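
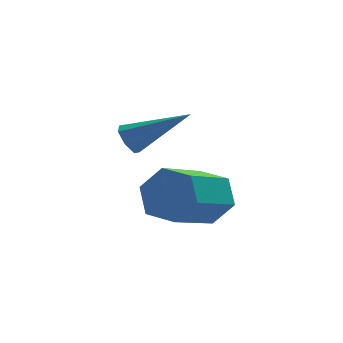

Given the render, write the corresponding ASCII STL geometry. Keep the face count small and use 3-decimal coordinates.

solid 
facet normal -0.840 0.177 -0.513
outer loop
vertex 1.312 1.234 -0.814
vertex 1.008 1.219 -0.321
vertex 1.26 1.674 -0.577
endloop
endfacet
facet normal 0.725 0.391 -0.567
outer loop
vertex 1.312 1.234 -0.814
vertex 1.26 1.674 -0.577
vertex 2.712 0.861 0.721
endloop
endfacet
facet normal -0.839 0.176 -0.514
outer loop
vertex 1.26 1.674 -0.577
vertex 1.008 1.219 -0.321
vertex 1.017 1.772 -0.147
endloop
endfacet
facet normal 0.452 0.891 0.052
outer loop
vertex 1.26 1.674 -0.577
vertex 1.017 1.772 -0.147
vertex 2.712 0.861 0.721
endloop
endfacet
facet normal -0.839 0.176 -0.514
outer loop
vertex 1.017 1.772 -0.147
vertex 1.008 1.219 -0.321
vertex 0.767 1.453 0.152
endloop
endfacet
facet normal -0.004 0.686 0.728
outer loop
vertex 1.017 1.772 -0.147
vertex 0.767 1.453 0.152
vertex 2.712 0.861 0.721
endloop
endfacet
facet normal -0.840 0.175 -0.514
outer loop
vertex 0.767 1.453 0.152
vertex 1.008 1.219 -0.321
vertex 0.699 0.958 0.095
endloop
endfacet
facet normal -0.299 -0.068 0.952
outer loop
vertex 0.767 1.453 0.152
vertex 0.699 0.958 0.095
vertex 2.712 0.861 0.721
endloop
endfacet
facet normal -0.840 0.178 -0.512
outer loop
vertex 0.699 0.958 0.095
vertex 1.008 1.219 -0.321
vertex 0.862 0.659 -0.276
endloop
endfacet
facet normal -0.211 -0.804 0.555
outer loop
vertex 0.699 0.958 0.095
vertex 0.862 0.659 -0.276
vertex 2.712 0.861 0.721
endloop
endfacet
facet normal -0.840 0.178 -0.513
outer loop
vertex 0.862 0.659 -0.276
vertex 1.008 1.219 -0.321
vertex 1.135 0.782 -0.68
endloop
endfacet
facet normal 0.194 -0.967 -0.164
outer loop
vertex 0.862 0.659 -0.276
vertex 1.135 0.782 -0.68
vertex 2.712 0.861 0.721
endloop
endfacet
facet normal -0.840 0.177 -0.513
outer loop
vertex 1.135 0.782 -0.68
vertex 1.008 1.219 -0.321
vertex 1.312 1.234 -0.814
endloop
endfacet
facet normal 0.610 -0.435 -0.662
outer loop
vertex 1.135 0.782 -0.68
vertex 1.312 1.234 -0.814
vertex 2.712 0.861 0.721
endloop
endfacet
facet normal 0.608 0.711 -0.355
outer loop
vertex 3.997 2.454 -2.43
vertex 3.372 2.599 -3.21
vertex 3.249 3.129 -2.359
endloop
endfacet
facet normal 0.288 0.221 0.932
outer loop
vertex 3.997 2.454 -2.43
vertex 3.249 3.129 -2.359
vertex 2.734 0.977 -1.69
endloop
endfacet
facet normal 0.288 0.221 0.932
outer loop
vertex 2.734 0.977 -1.69
vertex 3.249 3.129 -2.359
vertex 1.986 1.652 -1.619
endloop
endfacet
facet normal -0.607 -0.710 0.356
outer loop
vertex 2.734 0.977 -1.69
vertex 1.986 1.652 -1.619
vertex 2.108 1.121 -2.47
endloop
endfacet
facet normal 0.608 0.711 -0.355
outer loop
vertex 3.249 3.129 -2.359
vertex 3.372 2.599 -3.21
vertex 2.624 3.274 -3.139
endloop
endfacet
facet normal -0.497 0.689 0.527
outer loop
vertex 3.249 3.129 -2.359
vertex 2.624 3.274 -3.139
vertex 1.986 1.652 -1.619
endloop
endfacet
facet normal -0.498 0.689 0.527
outer loop
vertex 1.986 1.652 -1.619
vertex 2.624 3.274 -3.139
vertex 1.36 1.796 -2.399
endloop
endfacet
facet normal -0.607 -0.710 0.356
outer loop
vertex 1.986 1.652 -1.619
vertex 1.36 1.796 -2.399
vertex 2.108 1.121 -2.47
endloop
endfacet
facet normal 0.607 0.710 -0.356
outer loop
vertex 2.624 3.274 -3.139
vertex 3.372 2.599 -3.21
vertex 2.746 2.743 -3.99
endloop
endfacet
facet normal -0.785 0.469 -0.405
outer loop
vertex 2.624 3.274 -3.139
vertex 2.746 2.743 -3.99
vertex 1.36 1.796 -2.399
endloop
endfacet
facet normal -0.785 0.468 -0.405
outer loop
vertex 1.36 1.796 -2.399
vertex 2.746 2.743 -3.99
vertex 1.483 1.266 -3.25
endloop
endfacet
facet normal -0.608 -0.711 0.355
outer loop
vertex 1.36 1.796 -2.399
vertex 1.483 1.266 -3.25
vertex 2.108 1.121 -2.47
endloop
endfacet
facet normal 0.607 0.710 -0.356
outer loop
vertex 2.746 2.743 -3.99
vertex 3.372 2.599 -3.21
vertex 3.494 2.068 -4.061
endloop
endfacet
facet normal -0.288 -0.221 -0.932
outer loop
vertex 2.746 2.743 -3.99
vertex 3.494 2.068 -4.061
vertex 1.483 1.266 -3.25
endloop
endfacet
facet normal -0.288 -0.221 -0.932
outer loop
vertex 1.483 1.266 -3.25
vertex 3.494 2.068 -4.061
vertex 2.231 0.591 -3.321
endloop
endfacet
facet normal -0.608 -0.711 0.355
outer loop
vertex 1.483 1.266 -3.25
vertex 2.231 0.591 -3.321
vertex 2.108 1.121 -2.47
endloop
endfacet
facet normal 0.607 0.710 -0.356
outer loop
vertex 3.494 2.068 -4.061
vertex 3.372 2.599 -3.21
vertex 4.12 1.924 -3.281
endloop
endfacet
facet normal 0.498 -0.689 -0.527
outer loop
vertex 3.494 2.068 -4.061
vertex 4.12 1.924 -3.281
vertex 2.231 0.591 -3.321
endloop
endfacet
facet normal 0.498 -0.689 -0.527
outer loop
vertex 2.231 0.591 -3.321
vertex 4.12 1.924 -3.281
vertex 2.856 0.446 -2.541
endloop
endfacet
facet normal -0.608 -0.711 0.355
outer loop
vertex 2.231 0.591 -3.321
vertex 2.856 0.446 -2.541
vertex 2.108 1.121 -2.47
endloop
endfacet
facet normal 0.608 0.711 -0.355
outer loop
vertex 4.12 1.924 -3.281
vertex 3.372 2.599 -3.21
vertex 3.997 2.454 -2.43
endloop
endfacet
facet normal 0.785 -0.468 0.405
outer loop
vertex 4.12 1.924 -3.281
vertex 3.997 2.454 -2.43
vertex 2.856 0.446 -2.541
endloop
endfacet
facet normal 0.785 -0.469 0.405
outer loop
vertex 2.856 0.446 -2.541
vertex 3.997 2.454 -2.43
vertex 2.734 0.977 -1.69
endloop
endfacet
facet normal -0.607 -0.710 0.356
outer loop
vertex 2.856 0.446 -2.541
vertex 2.734 0.977 -1.69
vertex 2.108 1.121 -2.47
endloop
endfacet

endsolid


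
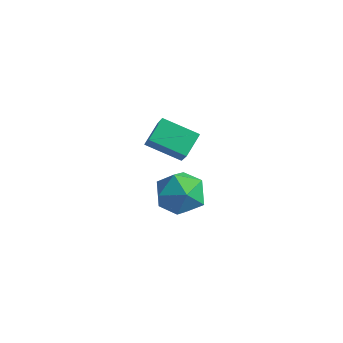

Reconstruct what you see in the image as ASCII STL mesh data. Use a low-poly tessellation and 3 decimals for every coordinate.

solid 
facet normal -0.076 0.530 0.845
outer loop
vertex -0.464 0.085 -3.495
vertex -0.244 -0.649 -3.015
vertex 0.403 -0.089 -3.308
endloop
endfacet
facet normal 0.125 0.946 0.300
outer loop
vertex -0.464 0.085 -3.495
vertex 0.403 -0.089 -3.308
vertex 0.168 0.203 -4.131
endloop
endfacet
facet normal -0.376 0.903 -0.206
outer loop
vertex -0.464 0.085 -3.495
vertex 0.168 0.203 -4.131
vertex -0.625 -0.176 -4.346
endloop
endfacet
facet normal -0.886 0.462 0.026
outer loop
vertex -0.464 0.085 -3.495
vertex -0.625 -0.176 -4.346
vertex -0.879 -0.702 -3.656
endloop
endfacet
facet normal -0.701 0.231 0.675
outer loop
vertex -0.464 0.085 -3.495
vertex -0.879 -0.702 -3.656
vertex -0.244 -0.649 -3.015
endloop
endfacet
facet normal 0.732 0.681 0.033
outer loop
vertex 0.168 0.203 -4.131
vertex 0.403 -0.089 -3.308
vertex 0.779 -0.458 -4.044
endloop
endfacet
facet normal 0.406 0.008 0.914
outer loop
vertex 0.403 -0.089 -3.308
vertex -0.244 -0.649 -3.015
vertex 0.525 -0.984 -3.354
endloop
endfacet
facet normal -0.605 -0.475 0.639
outer loop
vertex -0.244 -0.649 -3.015
vertex -0.879 -0.702 -3.656
vertex -0.268 -1.363 -3.569
endloop
endfacet
facet normal -0.906 -0.102 -0.411
outer loop
vertex -0.879 -0.702 -3.656
vertex -0.625 -0.176 -4.346
vertex -0.503 -1.071 -4.392
endloop
endfacet
facet normal -0.080 0.613 -0.786
outer loop
vertex -0.625 -0.176 -4.346
vertex 0.168 0.203 -4.131
vertex 0.144 -0.511 -4.685
endloop
endfacet
facet normal 0.886 -0.462 -0.026
outer loop
vertex 0.364 -1.245 -4.205
vertex 0.779 -0.458 -4.044
vertex 0.525 -0.984 -3.354
endloop
endfacet
facet normal 0.376 -0.903 0.206
outer loop
vertex 0.364 -1.245 -4.205
vertex 0.525 -0.984 -3.354
vertex -0.268 -1.363 -3.569
endloop
endfacet
facet normal -0.125 -0.946 -0.300
outer loop
vertex 0.364 -1.245 -4.205
vertex -0.268 -1.363 -3.569
vertex -0.503 -1.071 -4.392
endloop
endfacet
facet normal 0.076 -0.530 -0.845
outer loop
vertex 0.364 -1.245 -4.205
vertex -0.503 -1.071 -4.392
vertex 0.144 -0.511 -4.685
endloop
endfacet
facet normal 0.701 -0.231 -0.675
outer loop
vertex 0.364 -1.245 -4.205
vertex 0.144 -0.511 -4.685
vertex 0.779 -0.458 -4.044
endloop
endfacet
facet normal 0.906 0.102 0.411
outer loop
vertex 0.525 -0.984 -3.354
vertex 0.779 -0.458 -4.044
vertex 0.403 -0.089 -3.308
endloop
endfacet
facet normal 0.080 -0.613 0.786
outer loop
vertex -0.268 -1.363 -3.569
vertex 0.525 -0.984 -3.354
vertex -0.244 -0.649 -3.015
endloop
endfacet
facet normal -0.732 -0.681 -0.033
outer loop
vertex -0.503 -1.071 -4.392
vertex -0.268 -1.363 -3.569
vertex -0.879 -0.702 -3.656
endloop
endfacet
facet normal -0.406 -0.008 -0.914
outer loop
vertex 0.144 -0.511 -4.685
vertex -0.503 -1.071 -4.392
vertex -0.625 -0.176 -4.346
endloop
endfacet
facet normal 0.605 0.475 -0.639
outer loop
vertex 0.779 -0.458 -4.044
vertex 0.144 -0.511 -4.685
vertex 0.168 0.203 -4.131
endloop
endfacet
facet normal -0.843 -0.364 0.396
outer loop
vertex 0.157 -2.301 -0.127
vertex 0.054 -1.552 0.342
vertex -0.32 -1.939 -0.811
endloop
endfacet
facet normal 0.116 -0.842 -0.527
outer loop
vertex 0.726 -1.488 -1.302
vertex 0.157 -2.301 -0.127
vertex -0.32 -1.939 -0.811
endloop
endfacet
facet normal -0.844 -0.363 0.396
outer loop
vertex -0.32 -1.939 -0.811
vertex 0.054 -1.552 0.342
vertex -0.423 -1.189 -0.342
endloop
endfacet
facet normal -0.525 0.398 -0.752
outer loop
vertex -0.423 -1.189 -0.342
vertex 0.726 -1.488 -1.302
vertex -0.32 -1.939 -0.811
endloop
endfacet
facet normal 0.525 -0.399 0.752
outer loop
vertex 0.157 -2.301 -0.127
vertex 1.1 -1.101 -0.149
vertex 0.054 -1.552 0.342
endloop
endfacet
facet normal 0.115 -0.842 -0.527
outer loop
vertex 1.203 -1.851 -0.618
vertex 0.157 -2.301 -0.127
vertex 0.726 -1.488 -1.302
endloop
endfacet
facet normal 0.525 -0.398 0.752
outer loop
vertex 1.203 -1.851 -0.618
vertex 1.1 -1.101 -0.149
vertex 0.157 -2.301 -0.127
endloop
endfacet
facet normal -0.115 0.842 0.527
outer loop
vertex 0.054 -1.552 0.342
vertex 1.1 -1.101 -0.149
vertex -0.423 -1.189 -0.342
endloop
endfacet
facet normal -0.525 0.399 -0.752
outer loop
vertex 0.623 -0.739 -0.833
vertex 0.726 -1.488 -1.302
vertex -0.423 -1.189 -0.342
endloop
endfacet
facet normal -0.115 0.842 0.526
outer loop
vertex -0.423 -1.189 -0.342
vertex 1.1 -1.101 -0.149
vertex 0.623 -0.739 -0.833
endloop
endfacet
facet normal 0.844 0.364 -0.395
outer loop
vertex 0.623 -0.739 -0.833
vertex 1.203 -1.851 -0.618
vertex 0.726 -1.488 -1.302
endloop
endfacet
facet normal 0.843 0.363 -0.396
outer loop
vertex 1.1 -1.101 -0.149
vertex 1.203 -1.851 -0.618
vertex 0.623 -0.739 -0.833
endloop
endfacet

endsolid


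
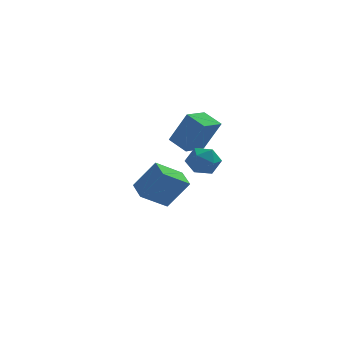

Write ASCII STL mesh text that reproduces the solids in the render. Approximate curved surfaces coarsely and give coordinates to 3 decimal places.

solid 
facet normal -0.583 0.033 -0.812
outer loop
vertex -2.593 2.621 -4.403
vertex -3.023 4.011 -4.038
vertex -1.087 3.362 -5.453
endloop
endfacet
facet normal 0.286 -0.927 -0.243
outer loop
vertex 0.183 3.289 -3.682
vertex -2.593 2.621 -4.403
vertex -1.087 3.362 -5.453
endloop
endfacet
facet normal -0.582 0.034 -0.812
outer loop
vertex -1.087 3.362 -5.453
vertex -3.023 4.011 -4.038
vertex -1.516 4.752 -5.088
endloop
endfacet
facet normal 0.761 0.374 -0.530
outer loop
vertex -1.516 4.752 -5.088
vertex 0.183 3.289 -3.682
vertex -1.087 3.362 -5.453
endloop
endfacet
facet normal -0.761 -0.375 0.530
outer loop
vertex -2.593 2.621 -4.403
vertex -1.753 3.938 -2.267
vertex -3.023 4.011 -4.038
endloop
endfacet
facet normal 0.286 -0.927 -0.243
outer loop
vertex -1.324 2.548 -2.632
vertex -2.593 2.621 -4.403
vertex 0.183 3.289 -3.682
endloop
endfacet
facet normal -0.761 -0.374 0.530
outer loop
vertex -1.324 2.548 -2.632
vertex -1.753 3.938 -2.267
vertex -2.593 2.621 -4.403
endloop
endfacet
facet normal -0.286 0.927 0.243
outer loop
vertex -3.023 4.011 -4.038
vertex -1.753 3.938 -2.267
vertex -1.516 4.752 -5.088
endloop
endfacet
facet normal 0.761 0.375 -0.530
outer loop
vertex -0.247 4.679 -3.317
vertex 0.183 3.289 -3.682
vertex -1.516 4.752 -5.088
endloop
endfacet
facet normal -0.286 0.927 0.243
outer loop
vertex -1.516 4.752 -5.088
vertex -1.753 3.938 -2.267
vertex -0.247 4.679 -3.317
endloop
endfacet
facet normal 0.582 -0.033 0.812
outer loop
vertex -0.247 4.679 -3.317
vertex -1.324 2.548 -2.632
vertex 0.183 3.289 -3.682
endloop
endfacet
facet normal 0.583 -0.033 0.812
outer loop
vertex -1.753 3.938 -2.267
vertex -1.324 2.548 -2.632
vertex -0.247 4.679 -3.317
endloop
endfacet
facet normal -0.676 0.592 0.439
outer loop
vertex -0.03 -0.788 2.923
vertex 0.916 0.468 2.687
vertex -0.982 -0.435 0.982
endloop
endfacet
facet normal -0.595 -0.790 0.148
outer loop
vertex -0.076 -1.228 0.393
vertex -0.03 -0.788 2.923
vertex -0.982 -0.435 0.982
endloop
endfacet
facet normal -0.676 0.592 0.439
outer loop
vertex -0.982 -0.435 0.982
vertex 0.916 0.468 2.687
vertex -0.036 0.821 0.746
endloop
endfacet
facet normal -0.435 0.161 -0.886
outer loop
vertex -0.036 0.821 0.746
vertex -0.076 -1.228 0.393
vertex -0.982 -0.435 0.982
endloop
endfacet
facet normal 0.435 -0.161 0.886
outer loop
vertex -0.03 -0.788 2.923
vertex 1.822 -0.325 2.098
vertex 0.916 0.468 2.687
endloop
endfacet
facet normal -0.595 -0.790 0.148
outer loop
vertex 0.876 -1.581 2.334
vertex -0.03 -0.788 2.923
vertex -0.076 -1.228 0.393
endloop
endfacet
facet normal 0.435 -0.161 0.886
outer loop
vertex 0.876 -1.581 2.334
vertex 1.822 -0.325 2.098
vertex -0.03 -0.788 2.923
endloop
endfacet
facet normal 0.595 0.790 -0.148
outer loop
vertex 0.916 0.468 2.687
vertex 1.822 -0.325 2.098
vertex -0.036 0.821 0.746
endloop
endfacet
facet normal -0.435 0.161 -0.886
outer loop
vertex 0.87 0.028 0.157
vertex -0.076 -1.228 0.393
vertex -0.036 0.821 0.746
endloop
endfacet
facet normal 0.595 0.790 -0.148
outer loop
vertex -0.036 0.821 0.746
vertex 1.822 -0.325 2.098
vertex 0.87 0.028 0.157
endloop
endfacet
facet normal 0.676 -0.592 -0.439
outer loop
vertex 0.87 0.028 0.157
vertex 0.876 -1.581 2.334
vertex -0.076 -1.228 0.393
endloop
endfacet
facet normal 0.676 -0.592 -0.439
outer loop
vertex 1.822 -0.325 2.098
vertex 0.876 -1.581 2.334
vertex 0.87 0.028 0.157
endloop
endfacet
facet normal 0.080 0.986 -0.146
outer loop
vertex 1.159 -2.838 -0.118
vertex 0.285 -2.692 0.388
vertex 1.172 -2.69 0.891
endloop
endfacet
facet normal 0.724 0.681 -0.109
outer loop
vertex 1.159 -2.838 -0.118
vertex 1.172 -2.69 0.891
vertex 1.774 -3.398 0.472
endloop
endfacet
facet normal 0.762 0.184 -0.621
outer loop
vertex 1.159 -2.838 -0.118
vertex 1.774 -3.398 0.472
vertex 1.26 -3.839 -0.29
endloop
endfacet
facet normal 0.141 0.181 -0.973
outer loop
vertex 1.159 -2.838 -0.118
vertex 1.26 -3.839 -0.29
vertex 0.339 -3.402 -0.342
endloop
endfacet
facet normal -0.280 0.678 -0.680
outer loop
vertex 1.159 -2.838 -0.118
vertex 0.339 -3.402 -0.342
vertex 0.285 -2.692 0.388
endloop
endfacet
facet normal 0.777 0.352 0.521
outer loop
vertex 1.774 -3.398 0.472
vertex 1.172 -2.69 0.891
vertex 1.281 -3.598 1.342
endloop
endfacet
facet normal -0.264 0.847 0.462
outer loop
vertex 1.172 -2.69 0.891
vertex 0.285 -2.692 0.388
vertex 0.36 -3.161 1.29
endloop
endfacet
facet normal -0.848 0.347 -0.401
outer loop
vertex 0.285 -2.692 0.388
vertex 0.339 -3.402 -0.342
vertex -0.154 -3.602 0.528
endloop
endfacet
facet normal -0.166 -0.455 -0.875
outer loop
vertex 0.339 -3.402 -0.342
vertex 1.26 -3.839 -0.29
vertex 0.448 -4.31 0.109
endloop
endfacet
facet normal 0.839 -0.451 -0.304
outer loop
vertex 1.26 -3.839 -0.29
vertex 1.774 -3.398 0.472
vertex 1.335 -4.308 0.612
endloop
endfacet
facet normal -0.141 -0.181 0.973
outer loop
vertex 0.461 -4.162 1.118
vertex 1.281 -3.598 1.342
vertex 0.36 -3.161 1.29
endloop
endfacet
facet normal -0.762 -0.184 0.621
outer loop
vertex 0.461 -4.162 1.118
vertex 0.36 -3.161 1.29
vertex -0.154 -3.602 0.528
endloop
endfacet
facet normal -0.724 -0.681 0.109
outer loop
vertex 0.461 -4.162 1.118
vertex -0.154 -3.602 0.528
vertex 0.448 -4.31 0.109
endloop
endfacet
facet normal -0.080 -0.986 0.146
outer loop
vertex 0.461 -4.162 1.118
vertex 0.448 -4.31 0.109
vertex 1.335 -4.308 0.612
endloop
endfacet
facet normal 0.280 -0.678 0.680
outer loop
vertex 0.461 -4.162 1.118
vertex 1.335 -4.308 0.612
vertex 1.281 -3.598 1.342
endloop
endfacet
facet normal 0.166 0.455 0.875
outer loop
vertex 0.36 -3.161 1.29
vertex 1.281 -3.598 1.342
vertex 1.172 -2.69 0.891
endloop
endfacet
facet normal -0.839 0.451 0.304
outer loop
vertex -0.154 -3.602 0.528
vertex 0.36 -3.161 1.29
vertex 0.285 -2.692 0.388
endloop
endfacet
facet normal -0.777 -0.352 -0.521
outer loop
vertex 0.448 -4.31 0.109
vertex -0.154 -3.602 0.528
vertex 0.339 -3.402 -0.342
endloop
endfacet
facet normal 0.264 -0.847 -0.462
outer loop
vertex 1.335 -4.308 0.612
vertex 0.448 -4.31 0.109
vertex 1.26 -3.839 -0.29
endloop
endfacet
facet normal 0.848 -0.347 0.401
outer loop
vertex 1.281 -3.598 1.342
vertex 1.335 -4.308 0.612
vertex 1.774 -3.398 0.472
endloop
endfacet

endsolid


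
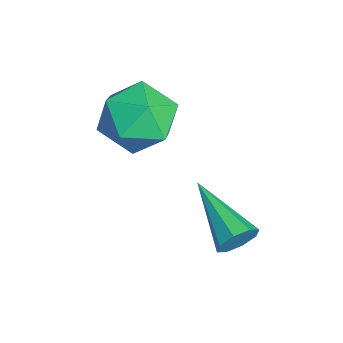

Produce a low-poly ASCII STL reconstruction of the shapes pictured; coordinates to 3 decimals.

solid 
facet normal 0.862 0.381 -0.335
outer loop
vertex 5.119 0.289 1.697
vertex 4.832 0.458 1.151
vertex 4.928 0.74 1.718
endloop
endfacet
facet normal 0.084 -0.011 0.996
outer loop
vertex 5.119 0.289 1.697
vertex 4.928 0.74 1.718
vertex 2.988 -0.358 1.869
endloop
endfacet
facet normal 0.861 0.382 -0.336
outer loop
vertex 4.928 0.74 1.718
vertex 4.832 0.458 1.151
vertex 4.68 1.025 1.406
endloop
endfacet
facet normal -0.275 0.591 0.758
outer loop
vertex 4.928 0.74 1.718
vertex 4.68 1.025 1.406
vertex 2.988 -0.358 1.869
endloop
endfacet
facet normal 0.861 0.382 -0.336
outer loop
vertex 4.68 1.025 1.406
vertex 4.832 0.458 1.151
vertex 4.521 0.978 0.945
endloop
endfacet
facet normal -0.606 0.785 0.129
outer loop
vertex 4.68 1.025 1.406
vertex 4.521 0.978 0.945
vertex 2.988 -0.358 1.869
endloop
endfacet
facet normal 0.861 0.382 -0.336
outer loop
vertex 4.521 0.978 0.945
vertex 4.832 0.458 1.151
vertex 4.544 0.627 0.605
endloop
endfacet
facet normal -0.717 0.460 -0.524
outer loop
vertex 4.521 0.978 0.945
vertex 4.544 0.627 0.605
vertex 2.988 -0.358 1.869
endloop
endfacet
facet normal 0.861 0.382 -0.336
outer loop
vertex 4.544 0.627 0.605
vertex 4.832 0.458 1.151
vertex 4.736 0.176 0.584
endloop
endfacet
facet normal -0.542 -0.193 -0.818
outer loop
vertex 4.544 0.627 0.605
vertex 4.736 0.176 0.584
vertex 2.988 -0.358 1.869
endloop
endfacet
facet normal 0.862 0.380 -0.335
outer loop
vertex 4.736 0.176 0.584
vertex 4.832 0.458 1.151
vertex 4.983 -0.109 0.896
endloop
endfacet
facet normal -0.184 -0.794 -0.580
outer loop
vertex 4.736 0.176 0.584
vertex 4.983 -0.109 0.896
vertex 2.988 -0.358 1.869
endloop
endfacet
facet normal 0.862 0.381 -0.336
outer loop
vertex 4.983 -0.109 0.896
vertex 4.832 0.458 1.151
vertex 5.142 -0.062 1.357
endloop
endfacet
facet normal 0.148 -0.988 0.050
outer loop
vertex 4.983 -0.109 0.896
vertex 5.142 -0.062 1.357
vertex 2.988 -0.358 1.869
endloop
endfacet
facet normal 0.862 0.381 -0.335
outer loop
vertex 5.142 -0.062 1.357
vertex 4.832 0.458 1.151
vertex 5.119 0.289 1.697
endloop
endfacet
facet normal 0.258 -0.663 0.702
outer loop
vertex 5.142 -0.062 1.357
vertex 5.119 0.289 1.697
vertex 2.988 -0.358 1.869
endloop
endfacet
facet normal -0.036 -0.139 0.990
outer loop
vertex 1.407 -1.621 4.89
vertex 2.043 -2.631 4.771
vertex 2.604 -1.585 4.938
endloop
endfacet
facet normal -0.050 0.556 0.830
outer loop
vertex 1.407 -1.621 4.89
vertex 2.604 -1.585 4.938
vertex 2.003 -0.741 4.336
endloop
endfacet
facet normal -0.615 0.674 0.409
outer loop
vertex 1.407 -1.621 4.89
vertex 2.003 -0.741 4.336
vertex 1.069 -1.266 3.797
endloop
endfacet
facet normal -0.949 0.051 0.310
outer loop
vertex 1.407 -1.621 4.89
vertex 1.069 -1.266 3.797
vertex 1.094 -2.433 4.066
endloop
endfacet
facet normal -0.591 -0.451 0.669
outer loop
vertex 1.407 -1.621 4.89
vertex 1.094 -2.433 4.066
vertex 2.043 -2.631 4.771
endloop
endfacet
facet normal 0.539 0.709 0.455
outer loop
vertex 2.003 -0.741 4.336
vertex 2.604 -1.585 4.938
vertex 3.006 -1.207 3.874
endloop
endfacet
facet normal 0.562 -0.416 0.715
outer loop
vertex 2.604 -1.585 4.938
vertex 2.043 -2.631 4.771
vertex 3.031 -2.374 4.143
endloop
endfacet
facet normal -0.338 -0.921 0.196
outer loop
vertex 2.043 -2.631 4.771
vertex 1.094 -2.433 4.066
vertex 2.097 -2.899 3.604
endloop
endfacet
facet normal -0.917 -0.108 -0.385
outer loop
vertex 1.094 -2.433 4.066
vertex 1.069 -1.266 3.797
vertex 1.496 -2.055 3.002
endloop
endfacet
facet normal -0.376 0.899 -0.224
outer loop
vertex 1.069 -1.266 3.797
vertex 2.003 -0.741 4.336
vertex 2.057 -1.009 3.169
endloop
endfacet
facet normal 0.949 -0.051 -0.310
outer loop
vertex 2.693 -2.019 3.05
vertex 3.006 -1.207 3.874
vertex 3.031 -2.374 4.143
endloop
endfacet
facet normal 0.615 -0.674 -0.409
outer loop
vertex 2.693 -2.019 3.05
vertex 3.031 -2.374 4.143
vertex 2.097 -2.899 3.604
endloop
endfacet
facet normal 0.050 -0.556 -0.830
outer loop
vertex 2.693 -2.019 3.05
vertex 2.097 -2.899 3.604
vertex 1.496 -2.055 3.002
endloop
endfacet
facet normal 0.036 0.139 -0.990
outer loop
vertex 2.693 -2.019 3.05
vertex 1.496 -2.055 3.002
vertex 2.057 -1.009 3.169
endloop
endfacet
facet normal 0.591 0.451 -0.669
outer loop
vertex 2.693 -2.019 3.05
vertex 2.057 -1.009 3.169
vertex 3.006 -1.207 3.874
endloop
endfacet
facet normal 0.917 0.108 0.385
outer loop
vertex 3.031 -2.374 4.143
vertex 3.006 -1.207 3.874
vertex 2.604 -1.585 4.938
endloop
endfacet
facet normal 0.376 -0.899 0.224
outer loop
vertex 2.097 -2.899 3.604
vertex 3.031 -2.374 4.143
vertex 2.043 -2.631 4.771
endloop
endfacet
facet normal -0.539 -0.709 -0.455
outer loop
vertex 1.496 -2.055 3.002
vertex 2.097 -2.899 3.604
vertex 1.094 -2.433 4.066
endloop
endfacet
facet normal -0.562 0.416 -0.715
outer loop
vertex 2.057 -1.009 3.169
vertex 1.496 -2.055 3.002
vertex 1.069 -1.266 3.797
endloop
endfacet
facet normal 0.338 0.921 -0.196
outer loop
vertex 3.006 -1.207 3.874
vertex 2.057 -1.009 3.169
vertex 2.003 -0.741 4.336
endloop
endfacet

endsolid


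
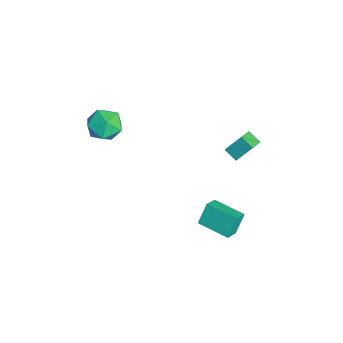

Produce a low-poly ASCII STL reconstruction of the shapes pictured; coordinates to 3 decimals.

solid 
facet normal -0.679 0.254 0.689
outer loop
vertex -4.114 -3.369 -1.121
vertex -3.527 -3.867 -0.36
vertex -3.355 -2.82 -0.576
endloop
endfacet
facet normal -0.653 0.738 0.166
outer loop
vertex -4.114 -3.369 -1.121
vertex -3.355 -2.82 -0.576
vertex -3.465 -2.677 -1.644
endloop
endfacet
facet normal -0.796 0.406 -0.449
outer loop
vertex -4.114 -3.369 -1.121
vertex -3.465 -2.677 -1.644
vertex -3.704 -3.636 -2.088
endloop
endfacet
facet normal -0.909 -0.283 -0.307
outer loop
vertex -4.114 -3.369 -1.121
vertex -3.704 -3.636 -2.088
vertex -3.743 -4.371 -1.294
endloop
endfacet
facet normal -0.836 -0.378 0.397
outer loop
vertex -4.114 -3.369 -1.121
vertex -3.743 -4.371 -1.294
vertex -3.527 -3.867 -0.36
endloop
endfacet
facet normal 0.014 0.991 0.131
outer loop
vertex -3.465 -2.677 -1.644
vertex -3.355 -2.82 -0.576
vertex -2.477 -2.749 -1.206
endloop
endfacet
facet normal -0.028 0.206 0.978
outer loop
vertex -3.355 -2.82 -0.576
vertex -3.527 -3.867 -0.36
vertex -2.516 -3.484 -0.412
endloop
endfacet
facet normal -0.283 -0.815 0.505
outer loop
vertex -3.527 -3.867 -0.36
vertex -3.743 -4.371 -1.294
vertex -2.755 -4.443 -0.856
endloop
endfacet
facet normal -0.401 -0.662 -0.633
outer loop
vertex -3.743 -4.371 -1.294
vertex -3.704 -3.636 -2.088
vertex -2.865 -4.3 -1.924
endloop
endfacet
facet normal -0.216 0.454 -0.864
outer loop
vertex -3.704 -3.636 -2.088
vertex -3.465 -2.677 -1.644
vertex -2.693 -3.253 -2.14
endloop
endfacet
facet normal 0.909 0.283 0.307
outer loop
vertex -2.106 -3.751 -1.379
vertex -2.477 -2.749 -1.206
vertex -2.516 -3.484 -0.412
endloop
endfacet
facet normal 0.796 -0.406 0.449
outer loop
vertex -2.106 -3.751 -1.379
vertex -2.516 -3.484 -0.412
vertex -2.755 -4.443 -0.856
endloop
endfacet
facet normal 0.653 -0.738 -0.166
outer loop
vertex -2.106 -3.751 -1.379
vertex -2.755 -4.443 -0.856
vertex -2.865 -4.3 -1.924
endloop
endfacet
facet normal 0.679 -0.254 -0.689
outer loop
vertex -2.106 -3.751 -1.379
vertex -2.865 -4.3 -1.924
vertex -2.693 -3.253 -2.14
endloop
endfacet
facet normal 0.836 0.378 -0.397
outer loop
vertex -2.106 -3.751 -1.379
vertex -2.693 -3.253 -2.14
vertex -2.477 -2.749 -1.206
endloop
endfacet
facet normal 0.401 0.662 0.633
outer loop
vertex -2.516 -3.484 -0.412
vertex -2.477 -2.749 -1.206
vertex -3.355 -2.82 -0.576
endloop
endfacet
facet normal 0.216 -0.454 0.864
outer loop
vertex -2.755 -4.443 -0.856
vertex -2.516 -3.484 -0.412
vertex -3.527 -3.867 -0.36
endloop
endfacet
facet normal -0.014 -0.991 -0.131
outer loop
vertex -2.865 -4.3 -1.924
vertex -2.755 -4.443 -0.856
vertex -3.743 -4.371 -1.294
endloop
endfacet
facet normal 0.028 -0.206 -0.978
outer loop
vertex -2.693 -3.253 -2.14
vertex -2.865 -4.3 -1.924
vertex -3.704 -3.636 -2.088
endloop
endfacet
facet normal 0.283 0.815 -0.505
outer loop
vertex -2.477 -2.749 -1.206
vertex -2.693 -3.253 -2.14
vertex -3.465 -2.677 -1.644
endloop
endfacet
facet normal -0.763 0.544 -0.348
outer loop
vertex -0.704 2.665 -1.143
vertex -0.618 3.464 -0.083
vertex -0.164 3.157 -1.558
endloop
endfacet
facet normal -0.065 -0.601 -0.797
outer loop
vertex 0.538 2.656 -1.237
vertex -0.704 2.665 -1.143
vertex -0.164 3.157 -1.558
endloop
endfacet
facet normal -0.763 0.544 -0.348
outer loop
vertex -0.164 3.157 -1.558
vertex -0.618 3.464 -0.083
vertex -0.078 3.956 -0.498
endloop
endfacet
facet normal 0.643 0.585 -0.493
outer loop
vertex -0.078 3.956 -0.498
vertex 0.538 2.656 -1.237
vertex -0.164 3.157 -1.558
endloop
endfacet
facet normal -0.643 -0.585 0.493
outer loop
vertex -0.704 2.665 -1.143
vertex 0.084 2.963 0.238
vertex -0.618 3.464 -0.083
endloop
endfacet
facet normal -0.065 -0.601 -0.797
outer loop
vertex -0.002 2.164 -0.822
vertex -0.704 2.665 -1.143
vertex 0.538 2.656 -1.237
endloop
endfacet
facet normal -0.643 -0.585 0.493
outer loop
vertex -0.002 2.164 -0.822
vertex 0.084 2.963 0.238
vertex -0.704 2.665 -1.143
endloop
endfacet
facet normal 0.065 0.601 0.797
outer loop
vertex -0.618 3.464 -0.083
vertex 0.084 2.963 0.238
vertex -0.078 3.956 -0.498
endloop
endfacet
facet normal 0.643 0.585 -0.493
outer loop
vertex 0.624 3.455 -0.177
vertex 0.538 2.656 -1.237
vertex -0.078 3.956 -0.498
endloop
endfacet
facet normal 0.065 0.601 0.797
outer loop
vertex -0.078 3.956 -0.498
vertex 0.084 2.963 0.238
vertex 0.624 3.455 -0.177
endloop
endfacet
facet normal 0.763 -0.544 0.348
outer loop
vertex 0.624 3.455 -0.177
vertex -0.002 2.164 -0.822
vertex 0.538 2.656 -1.237
endloop
endfacet
facet normal 0.763 -0.544 0.348
outer loop
vertex 0.084 2.963 0.238
vertex -0.002 2.164 -0.822
vertex 0.624 3.455 -0.177
endloop
endfacet
facet normal -0.325 0.383 0.865
outer loop
vertex 2.114 0.996 -2.99
vertex 3.225 2.325 -3.16
vertex 1.458 1.485 -3.453
endloop
endfacet
facet normal -0.638 -0.764 0.098
outer loop
vertex 1.875 0.995 -4.56
vertex 2.114 0.996 -2.99
vertex 1.458 1.485 -3.453
endloop
endfacet
facet normal -0.326 0.383 0.864
outer loop
vertex 1.458 1.485 -3.453
vertex 3.225 2.325 -3.16
vertex 2.569 2.814 -3.624
endloop
endfacet
facet normal -0.698 0.520 -0.493
outer loop
vertex 2.569 2.814 -3.624
vertex 1.875 0.995 -4.56
vertex 1.458 1.485 -3.453
endloop
endfacet
facet normal 0.698 -0.520 0.493
outer loop
vertex 2.114 0.996 -2.99
vertex 3.642 1.835 -4.267
vertex 3.225 2.325 -3.16
endloop
endfacet
facet normal -0.638 -0.764 0.098
outer loop
vertex 2.531 0.506 -4.096
vertex 2.114 0.996 -2.99
vertex 1.875 0.995 -4.56
endloop
endfacet
facet normal 0.698 -0.520 0.493
outer loop
vertex 2.531 0.506 -4.096
vertex 3.642 1.835 -4.267
vertex 2.114 0.996 -2.99
endloop
endfacet
facet normal 0.638 0.764 -0.098
outer loop
vertex 3.225 2.325 -3.16
vertex 3.642 1.835 -4.267
vertex 2.569 2.814 -3.624
endloop
endfacet
facet normal -0.697 0.520 -0.493
outer loop
vertex 2.986 2.324 -4.73
vertex 1.875 0.995 -4.56
vertex 2.569 2.814 -3.624
endloop
endfacet
facet normal 0.638 0.764 -0.098
outer loop
vertex 2.569 2.814 -3.624
vertex 3.642 1.835 -4.267
vertex 2.986 2.324 -4.73
endloop
endfacet
facet normal 0.326 -0.383 -0.864
outer loop
vertex 2.986 2.324 -4.73
vertex 2.531 0.506 -4.096
vertex 1.875 0.995 -4.56
endloop
endfacet
facet normal 0.325 -0.383 -0.865
outer loop
vertex 3.642 1.835 -4.267
vertex 2.531 0.506 -4.096
vertex 2.986 2.324 -4.73
endloop
endfacet

endsolid


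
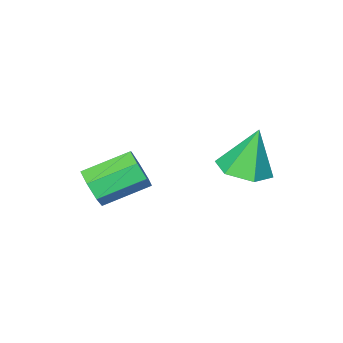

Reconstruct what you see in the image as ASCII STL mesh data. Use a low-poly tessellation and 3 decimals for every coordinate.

solid 
facet normal 0.279 -0.054 -0.959
outer loop
vertex -1.948 -0.461 0.252
vertex -2.941 -0.663 -0.025
vertex -2.599 0.329 0.018
endloop
endfacet
facet normal 0.545 0.617 0.568
outer loop
vertex -1.948 -0.461 0.252
vertex -2.599 0.329 0.018
vertex -3.479 -0.557 1.825
endloop
endfacet
facet normal 0.279 -0.055 -0.959
outer loop
vertex -2.599 0.329 0.018
vertex -2.941 -0.663 -0.025
vertex -3.591 0.128 -0.259
endloop
endfacet
facet normal -0.272 0.910 0.314
outer loop
vertex -2.599 0.329 0.018
vertex -3.591 0.128 -0.259
vertex -3.479 -0.557 1.825
endloop
endfacet
facet normal 0.279 -0.055 -0.959
outer loop
vertex -3.591 0.128 -0.259
vertex -2.941 -0.663 -0.025
vertex -3.934 -0.864 -0.302
endloop
endfacet
facet normal -0.936 0.317 0.154
outer loop
vertex -3.591 0.128 -0.259
vertex -3.934 -0.864 -0.302
vertex -3.479 -0.557 1.825
endloop
endfacet
facet normal 0.279 -0.055 -0.959
outer loop
vertex -3.934 -0.864 -0.302
vertex -2.941 -0.663 -0.025
vertex -3.283 -1.654 -0.068
endloop
endfacet
facet normal -0.782 -0.571 0.250
outer loop
vertex -3.934 -0.864 -0.302
vertex -3.283 -1.654 -0.068
vertex -3.479 -0.557 1.825
endloop
endfacet
facet normal 0.279 -0.055 -0.959
outer loop
vertex -3.283 -1.654 -0.068
vertex -2.941 -0.663 -0.025
vertex -2.291 -1.453 0.209
endloop
endfacet
facet normal 0.034 -0.863 0.504
outer loop
vertex -3.283 -1.654 -0.068
vertex -2.291 -1.453 0.209
vertex -3.479 -0.557 1.825
endloop
endfacet
facet normal 0.279 -0.055 -0.959
outer loop
vertex -2.291 -1.453 0.209
vertex -2.941 -0.663 -0.025
vertex -1.948 -0.461 0.252
endloop
endfacet
facet normal 0.698 -0.270 0.663
outer loop
vertex -2.291 -1.453 0.209
vertex -1.948 -0.461 0.252
vertex -3.479 -0.557 1.825
endloop
endfacet
facet normal 0.861 -0.335 -0.383
outer loop
vertex 1.788 -3.228 -0.285
vertex 1.358 -3.638 -0.893
vertex 1.663 -2.844 -0.902
endloop
endfacet
facet normal 0.479 0.786 0.392
outer loop
vertex 1.788 -3.228 -0.285
vertex 1.663 -2.844 -0.902
vertex 0.151 -2.593 0.442
endloop
endfacet
facet normal 0.479 0.786 0.392
outer loop
vertex 0.151 -2.593 0.442
vertex 1.663 -2.844 -0.902
vertex 0.026 -2.209 -0.175
endloop
endfacet
facet normal -0.861 0.334 0.382
outer loop
vertex 0.151 -2.593 0.442
vertex 0.026 -2.209 -0.175
vertex -0.278 -3.002 -0.167
endloop
endfacet
facet normal 0.861 -0.335 -0.383
outer loop
vertex 1.663 -2.844 -0.902
vertex 1.358 -3.638 -0.893
vertex 1.308 -3.058 -1.513
endloop
endfacet
facet normal 0.166 0.897 -0.410
outer loop
vertex 1.663 -2.844 -0.902
vertex 1.308 -3.058 -1.513
vertex 0.026 -2.209 -0.175
endloop
endfacet
facet normal 0.167 0.897 -0.409
outer loop
vertex 0.026 -2.209 -0.175
vertex 1.308 -3.058 -1.513
vertex -0.328 -2.422 -0.786
endloop
endfacet
facet normal -0.861 0.334 0.383
outer loop
vertex 0.026 -2.209 -0.175
vertex -0.328 -2.422 -0.786
vertex -0.278 -3.002 -0.167
endloop
endfacet
facet normal 0.862 -0.334 -0.382
outer loop
vertex 1.308 -3.058 -1.513
vertex 1.358 -3.638 -0.893
vertex 0.992 -3.708 -1.657
endloop
endfacet
facet normal -0.272 0.332 -0.903
outer loop
vertex 1.308 -3.058 -1.513
vertex 0.992 -3.708 -1.657
vertex -0.328 -2.422 -0.786
endloop
endfacet
facet normal -0.272 0.332 -0.903
outer loop
vertex -0.328 -2.422 -0.786
vertex 0.992 -3.708 -1.657
vertex -0.645 -3.073 -0.93
endloop
endfacet
facet normal -0.861 0.335 0.383
outer loop
vertex -0.328 -2.422 -0.786
vertex -0.645 -3.073 -0.93
vertex -0.278 -3.002 -0.167
endloop
endfacet
facet normal 0.861 -0.335 -0.382
outer loop
vertex 0.992 -3.708 -1.657
vertex 1.358 -3.638 -0.893
vertex 0.951 -4.305 -1.226
endloop
endfacet
facet normal -0.505 -0.482 -0.716
outer loop
vertex 0.992 -3.708 -1.657
vertex 0.951 -4.305 -1.226
vertex -0.645 -3.073 -0.93
endloop
endfacet
facet normal -0.505 -0.482 -0.716
outer loop
vertex -0.645 -3.073 -0.93
vertex 0.951 -4.305 -1.226
vertex -0.685 -3.67 -0.5
endloop
endfacet
facet normal -0.861 0.334 0.383
outer loop
vertex -0.645 -3.073 -0.93
vertex -0.685 -3.67 -0.5
vertex -0.278 -3.002 -0.167
endloop
endfacet
facet normal 0.861 -0.334 -0.383
outer loop
vertex 0.951 -4.305 -1.226
vertex 1.358 -3.638 -0.893
vertex 1.217 -4.4 -0.545
endloop
endfacet
facet normal -0.358 -0.934 0.010
outer loop
vertex 0.951 -4.305 -1.226
vertex 1.217 -4.4 -0.545
vertex -0.685 -3.67 -0.5
endloop
endfacet
facet normal -0.358 -0.934 0.010
outer loop
vertex -0.685 -3.67 -0.5
vertex 1.217 -4.4 -0.545
vertex -0.419 -3.765 0.182
endloop
endfacet
facet normal -0.861 0.334 0.383
outer loop
vertex -0.685 -3.67 -0.5
vertex -0.419 -3.765 0.182
vertex -0.278 -3.002 -0.167
endloop
endfacet
facet normal 0.862 -0.334 -0.382
outer loop
vertex 1.217 -4.4 -0.545
vertex 1.358 -3.638 -0.893
vertex 1.589 -3.92 -0.126
endloop
endfacet
facet normal 0.059 -0.682 0.729
outer loop
vertex 1.217 -4.4 -0.545
vertex 1.589 -3.92 -0.126
vertex -0.419 -3.765 0.182
endloop
endfacet
facet normal 0.059 -0.682 0.729
outer loop
vertex -0.419 -3.765 0.182
vertex 1.589 -3.92 -0.126
vertex -0.047 -3.285 0.601
endloop
endfacet
facet normal -0.862 0.334 0.382
outer loop
vertex -0.419 -3.765 0.182
vertex -0.047 -3.285 0.601
vertex -0.278 -3.002 -0.167
endloop
endfacet
facet normal 0.861 -0.335 -0.383
outer loop
vertex 1.589 -3.92 -0.126
vertex 1.358 -3.638 -0.893
vertex 1.788 -3.228 -0.285
endloop
endfacet
facet normal 0.431 0.082 0.898
outer loop
vertex 1.589 -3.92 -0.126
vertex 1.788 -3.228 -0.285
vertex -0.047 -3.285 0.601
endloop
endfacet
facet normal 0.431 0.083 0.898
outer loop
vertex -0.047 -3.285 0.601
vertex 1.788 -3.228 -0.285
vertex 0.151 -2.593 0.442
endloop
endfacet
facet normal -0.861 0.334 0.382
outer loop
vertex -0.047 -3.285 0.601
vertex 0.151 -2.593 0.442
vertex -0.278 -3.002 -0.167
endloop
endfacet

endsolid


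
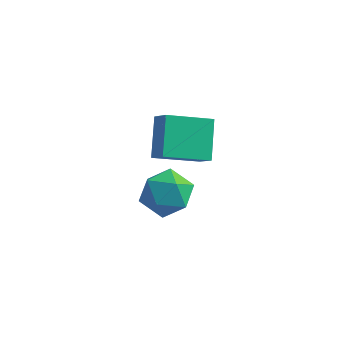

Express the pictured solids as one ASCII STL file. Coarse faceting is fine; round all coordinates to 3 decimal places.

solid 
facet normal 0.251 0.920 0.303
outer loop
vertex 2.243 2.311 -1.551
vertex 2.155 1.979 -0.469
vertex 3.148 1.887 -1.012
endloop
endfacet
facet normal 0.553 0.767 -0.326
outer loop
vertex 2.243 2.311 -1.551
vertex 3.148 1.887 -1.012
vertex 2.934 1.585 -2.086
endloop
endfacet
facet normal 0.033 0.613 -0.789
outer loop
vertex 2.243 2.311 -1.551
vertex 2.934 1.585 -2.086
vertex 1.809 1.491 -2.206
endloop
endfacet
facet normal -0.590 0.671 -0.449
outer loop
vertex 2.243 2.311 -1.551
vertex 1.809 1.491 -2.206
vertex 1.327 1.735 -1.207
endloop
endfacet
facet normal -0.456 0.861 0.227
outer loop
vertex 2.243 2.311 -1.551
vertex 1.327 1.735 -1.207
vertex 2.155 1.979 -0.469
endloop
endfacet
facet normal 0.953 0.182 -0.241
outer loop
vertex 2.934 1.585 -2.086
vertex 3.148 1.887 -1.012
vertex 3.273 0.805 -1.333
endloop
endfacet
facet normal 0.464 0.430 0.775
outer loop
vertex 3.148 1.887 -1.012
vertex 2.155 1.979 -0.469
vertex 2.791 1.049 -0.334
endloop
endfacet
facet normal -0.680 0.334 0.652
outer loop
vertex 2.155 1.979 -0.469
vertex 1.327 1.735 -1.207
vertex 1.666 0.955 -0.454
endloop
endfacet
facet normal -0.898 0.027 -0.440
outer loop
vertex 1.327 1.735 -1.207
vertex 1.809 1.491 -2.206
vertex 1.452 0.653 -1.528
endloop
endfacet
facet normal 0.111 -0.068 -0.991
outer loop
vertex 1.809 1.491 -2.206
vertex 2.934 1.585 -2.086
vertex 2.445 0.561 -2.071
endloop
endfacet
facet normal 0.590 -0.671 0.449
outer loop
vertex 2.357 0.229 -0.989
vertex 3.273 0.805 -1.333
vertex 2.791 1.049 -0.334
endloop
endfacet
facet normal -0.033 -0.613 0.789
outer loop
vertex 2.357 0.229 -0.989
vertex 2.791 1.049 -0.334
vertex 1.666 0.955 -0.454
endloop
endfacet
facet normal -0.553 -0.767 0.326
outer loop
vertex 2.357 0.229 -0.989
vertex 1.666 0.955 -0.454
vertex 1.452 0.653 -1.528
endloop
endfacet
facet normal -0.251 -0.920 -0.303
outer loop
vertex 2.357 0.229 -0.989
vertex 1.452 0.653 -1.528
vertex 2.445 0.561 -2.071
endloop
endfacet
facet normal 0.456 -0.861 -0.227
outer loop
vertex 2.357 0.229 -0.989
vertex 2.445 0.561 -2.071
vertex 3.273 0.805 -1.333
endloop
endfacet
facet normal 0.898 -0.027 0.440
outer loop
vertex 2.791 1.049 -0.334
vertex 3.273 0.805 -1.333
vertex 3.148 1.887 -1.012
endloop
endfacet
facet normal -0.111 0.068 0.991
outer loop
vertex 1.666 0.955 -0.454
vertex 2.791 1.049 -0.334
vertex 2.155 1.979 -0.469
endloop
endfacet
facet normal -0.953 -0.182 0.241
outer loop
vertex 1.452 0.653 -1.528
vertex 1.666 0.955 -0.454
vertex 1.327 1.735 -1.207
endloop
endfacet
facet normal -0.464 -0.430 -0.775
outer loop
vertex 2.445 0.561 -2.071
vertex 1.452 0.653 -1.528
vertex 1.809 1.491 -2.206
endloop
endfacet
facet normal 0.680 -0.334 -0.652
outer loop
vertex 3.273 0.805 -1.333
vertex 2.445 0.561 -2.071
vertex 2.934 1.585 -2.086
endloop
endfacet
facet normal -0.756 -0.564 0.333
outer loop
vertex 2.909 -0.467 2.693
vertex 2.498 0.777 3.868
vertex 2.273 -0.023 2.0
endloop
endfacet
facet normal 0.234 -0.707 -0.668
outer loop
vertex 3.702 1.043 1.372
vertex 2.909 -0.467 2.693
vertex 2.273 -0.023 2.0
endloop
endfacet
facet normal -0.756 -0.564 0.333
outer loop
vertex 2.273 -0.023 2.0
vertex 2.498 0.777 3.868
vertex 1.862 1.221 3.176
endloop
endfacet
facet normal -0.611 0.427 -0.666
outer loop
vertex 1.862 1.221 3.176
vertex 3.702 1.043 1.372
vertex 2.273 -0.023 2.0
endloop
endfacet
facet normal 0.611 -0.427 0.666
outer loop
vertex 2.909 -0.467 2.693
vertex 3.927 1.843 3.24
vertex 2.498 0.777 3.868
endloop
endfacet
facet normal 0.233 -0.707 -0.668
outer loop
vertex 4.338 0.599 2.064
vertex 2.909 -0.467 2.693
vertex 3.702 1.043 1.372
endloop
endfacet
facet normal 0.612 -0.427 0.666
outer loop
vertex 4.338 0.599 2.064
vertex 3.927 1.843 3.24
vertex 2.909 -0.467 2.693
endloop
endfacet
facet normal -0.234 0.707 0.668
outer loop
vertex 2.498 0.777 3.868
vertex 3.927 1.843 3.24
vertex 1.862 1.221 3.176
endloop
endfacet
facet normal -0.612 0.427 -0.666
outer loop
vertex 3.291 2.287 2.547
vertex 3.702 1.043 1.372
vertex 1.862 1.221 3.176
endloop
endfacet
facet normal -0.234 0.707 0.667
outer loop
vertex 1.862 1.221 3.176
vertex 3.927 1.843 3.24
vertex 3.291 2.287 2.547
endloop
endfacet
facet normal 0.756 0.564 -0.333
outer loop
vertex 3.291 2.287 2.547
vertex 4.338 0.599 2.064
vertex 3.702 1.043 1.372
endloop
endfacet
facet normal 0.756 0.564 -0.332
outer loop
vertex 3.927 1.843 3.24
vertex 4.338 0.599 2.064
vertex 3.291 2.287 2.547
endloop
endfacet

endsolid


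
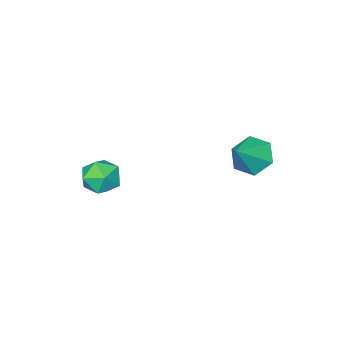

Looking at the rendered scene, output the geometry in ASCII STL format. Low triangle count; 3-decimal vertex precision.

solid 
facet normal -0.750 -0.169 -0.639
outer loop
vertex -1.225 -0.338 0.687
vertex -1.778 -0.03 1.255
vertex -1.414 0.49 0.69
endloop
endfacet
facet normal 0.911 0.209 -0.355
outer loop
vertex -1.225 -0.338 0.687
vertex -1.414 0.49 0.69
vertex -0.802 0.19 2.085
endloop
endfacet
facet normal -0.750 -0.170 -0.639
outer loop
vertex -1.414 0.49 0.69
vertex -1.778 -0.03 1.255
vertex -1.967 0.798 1.257
endloop
endfacet
facet normal 0.473 0.881 -0.018
outer loop
vertex -1.414 0.49 0.69
vertex -1.967 0.798 1.257
vertex -0.802 0.19 2.085
endloop
endfacet
facet normal -0.750 -0.170 -0.639
outer loop
vertex -1.967 0.798 1.257
vertex -1.778 -0.03 1.255
vertex -2.331 0.277 1.822
endloop
endfacet
facet normal -0.069 0.755 0.652
outer loop
vertex -1.967 0.798 1.257
vertex -2.331 0.277 1.822
vertex -0.802 0.19 2.085
endloop
endfacet
facet normal -0.750 -0.171 -0.639
outer loop
vertex -2.331 0.277 1.822
vertex -1.778 -0.03 1.255
vertex -2.141 -0.551 1.82
endloop
endfacet
facet normal -0.172 -0.042 0.984
outer loop
vertex -2.331 0.277 1.822
vertex -2.141 -0.551 1.82
vertex -0.802 0.19 2.085
endloop
endfacet
facet normal -0.751 -0.170 -0.639
outer loop
vertex -2.141 -0.551 1.82
vertex -1.778 -0.03 1.255
vertex -1.588 -0.859 1.252
endloop
endfacet
facet normal 0.267 -0.714 0.647
outer loop
vertex -2.141 -0.551 1.82
vertex -1.588 -0.859 1.252
vertex -0.802 0.19 2.085
endloop
endfacet
facet normal -0.751 -0.170 -0.639
outer loop
vertex -1.588 -0.859 1.252
vertex -1.778 -0.03 1.255
vertex -1.225 -0.338 0.687
endloop
endfacet
facet normal 0.809 -0.588 -0.023
outer loop
vertex -1.588 -0.859 1.252
vertex -1.225 -0.338 0.687
vertex -0.802 0.19 2.085
endloop
endfacet
facet normal -0.034 0.437 0.899
outer loop
vertex 2.932 -2.206 1.178
vertex 2.162 -2.441 1.263
vertex 2.762 -2.92 1.519
endloop
endfacet
facet normal 0.626 0.210 0.751
outer loop
vertex 2.932 -2.206 1.178
vertex 2.762 -2.92 1.519
vertex 3.374 -2.859 0.992
endloop
endfacet
facet normal 0.838 0.525 0.148
outer loop
vertex 2.932 -2.206 1.178
vertex 3.374 -2.859 0.992
vertex 3.152 -2.341 0.411
endloop
endfacet
facet normal 0.309 0.948 -0.078
outer loop
vertex 2.932 -2.206 1.178
vertex 3.152 -2.341 0.411
vertex 2.403 -2.083 0.577
endloop
endfacet
facet normal -0.230 0.894 0.385
outer loop
vertex 2.932 -2.206 1.178
vertex 2.403 -2.083 0.577
vertex 2.162 -2.441 1.263
endloop
endfacet
facet normal 0.595 -0.493 0.635
outer loop
vertex 3.374 -2.859 0.992
vertex 2.762 -2.92 1.519
vertex 2.877 -3.497 0.963
endloop
endfacet
facet normal -0.473 -0.126 0.872
outer loop
vertex 2.762 -2.92 1.519
vertex 2.162 -2.441 1.263
vertex 2.128 -3.239 1.129
endloop
endfacet
facet normal -0.789 0.613 0.043
outer loop
vertex 2.162 -2.441 1.263
vertex 2.403 -2.083 0.577
vertex 1.906 -2.721 0.548
endloop
endfacet
facet normal 0.084 0.700 -0.709
outer loop
vertex 2.403 -2.083 0.577
vertex 3.152 -2.341 0.411
vertex 2.518 -2.66 0.021
endloop
endfacet
facet normal 0.939 0.018 -0.343
outer loop
vertex 3.152 -2.341 0.411
vertex 3.374 -2.859 0.992
vertex 3.118 -3.139 0.277
endloop
endfacet
facet normal -0.309 -0.948 0.078
outer loop
vertex 2.348 -3.374 0.362
vertex 2.877 -3.497 0.963
vertex 2.128 -3.239 1.129
endloop
endfacet
facet normal -0.838 -0.525 -0.148
outer loop
vertex 2.348 -3.374 0.362
vertex 2.128 -3.239 1.129
vertex 1.906 -2.721 0.548
endloop
endfacet
facet normal -0.626 -0.210 -0.751
outer loop
vertex 2.348 -3.374 0.362
vertex 1.906 -2.721 0.548
vertex 2.518 -2.66 0.021
endloop
endfacet
facet normal 0.034 -0.437 -0.899
outer loop
vertex 2.348 -3.374 0.362
vertex 2.518 -2.66 0.021
vertex 3.118 -3.139 0.277
endloop
endfacet
facet normal 0.230 -0.894 -0.385
outer loop
vertex 2.348 -3.374 0.362
vertex 3.118 -3.139 0.277
vertex 2.877 -3.497 0.963
endloop
endfacet
facet normal -0.084 -0.700 0.709
outer loop
vertex 2.128 -3.239 1.129
vertex 2.877 -3.497 0.963
vertex 2.762 -2.92 1.519
endloop
endfacet
facet normal -0.939 -0.018 0.343
outer loop
vertex 1.906 -2.721 0.548
vertex 2.128 -3.239 1.129
vertex 2.162 -2.441 1.263
endloop
endfacet
facet normal -0.595 0.493 -0.635
outer loop
vertex 2.518 -2.66 0.021
vertex 1.906 -2.721 0.548
vertex 2.403 -2.083 0.577
endloop
endfacet
facet normal 0.473 0.126 -0.872
outer loop
vertex 3.118 -3.139 0.277
vertex 2.518 -2.66 0.021
vertex 3.152 -2.341 0.411
endloop
endfacet
facet normal 0.789 -0.613 -0.043
outer loop
vertex 2.877 -3.497 0.963
vertex 3.118 -3.139 0.277
vertex 3.374 -2.859 0.992
endloop
endfacet

endsolid


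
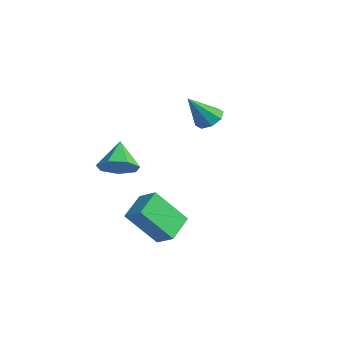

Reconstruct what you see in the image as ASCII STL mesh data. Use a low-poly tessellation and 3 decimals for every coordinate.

solid 
facet normal 0.077 0.606 -0.792
outer loop
vertex -2.26 1.943 0.166
vertex -2.89 1.823 0.013
vertex -2.577 2.269 0.385
endloop
endfacet
facet normal 0.693 0.211 0.689
outer loop
vertex -2.26 1.943 0.166
vertex -2.577 2.269 0.385
vertex -3.01 0.877 1.247
endloop
endfacet
facet normal 0.077 0.606 -0.792
outer loop
vertex -2.577 2.269 0.385
vertex -2.89 1.823 0.013
vertex -3.078 2.334 0.386
endloop
endfacet
facet normal 0.068 0.510 0.858
outer loop
vertex -2.577 2.269 0.385
vertex -3.078 2.334 0.386
vertex -3.01 0.877 1.247
endloop
endfacet
facet normal 0.077 0.606 -0.792
outer loop
vertex -3.078 2.334 0.386
vertex -2.89 1.823 0.013
vertex -3.469 2.1 0.169
endloop
endfacet
facet normal -0.612 0.381 0.693
outer loop
vertex -3.078 2.334 0.386
vertex -3.469 2.1 0.169
vertex -3.01 0.877 1.247
endloop
endfacet
facet normal 0.077 0.606 -0.792
outer loop
vertex -3.469 2.1 0.169
vertex -2.89 1.823 0.013
vertex -3.521 1.703 -0.14
endloop
endfacet
facet normal -0.952 -0.101 0.290
outer loop
vertex -3.469 2.1 0.169
vertex -3.521 1.703 -0.14
vertex -3.01 0.877 1.247
endloop
endfacet
facet normal 0.077 0.606 -0.792
outer loop
vertex -3.521 1.703 -0.14
vertex -2.89 1.823 0.013
vertex -3.204 1.377 -0.359
endloop
endfacet
facet normal -0.749 -0.653 -0.113
outer loop
vertex -3.521 1.703 -0.14
vertex -3.204 1.377 -0.359
vertex -3.01 0.877 1.247
endloop
endfacet
facet normal 0.074 0.607 -0.791
outer loop
vertex -3.204 1.377 -0.359
vertex -2.89 1.823 0.013
vertex -2.703 1.313 -0.361
endloop
endfacet
facet normal -0.123 -0.952 -0.281
outer loop
vertex -3.204 1.377 -0.359
vertex -2.703 1.313 -0.361
vertex -3.01 0.877 1.247
endloop
endfacet
facet normal 0.077 0.608 -0.790
outer loop
vertex -2.703 1.313 -0.361
vertex -2.89 1.823 0.013
vertex -2.312 1.547 -0.143
endloop
endfacet
facet normal 0.557 -0.822 -0.117
outer loop
vertex -2.703 1.313 -0.361
vertex -2.312 1.547 -0.143
vertex -3.01 0.877 1.247
endloop
endfacet
facet normal 0.076 0.607 -0.791
outer loop
vertex -2.312 1.547 -0.143
vertex -2.89 1.823 0.013
vertex -2.26 1.943 0.166
endloop
endfacet
facet normal 0.896 -0.341 0.286
outer loop
vertex -2.312 1.547 -0.143
vertex -2.26 1.943 0.166
vertex -3.01 0.877 1.247
endloop
endfacet
facet normal 0.558 -0.429 -0.711
outer loop
vertex -2.496 -2.208 -1.253
vertex -3.173 -2.208 -1.784
vertex -2.573 -1.6 -1.68
endloop
endfacet
facet normal 0.448 0.551 0.704
outer loop
vertex -2.496 -2.208 -1.253
vertex -2.573 -1.6 -1.68
vertex -3.947 -1.612 -0.796
endloop
endfacet
facet normal 0.558 -0.429 -0.711
outer loop
vertex -2.573 -1.6 -1.68
vertex -3.173 -2.208 -1.784
vertex -3.101 -1.45 -2.185
endloop
endfacet
facet normal 0.107 0.978 0.179
outer loop
vertex -2.573 -1.6 -1.68
vertex -3.101 -1.45 -2.185
vertex -3.947 -1.612 -0.796
endloop
endfacet
facet normal 0.557 -0.429 -0.711
outer loop
vertex -3.101 -1.45 -2.185
vertex -3.173 -2.208 -1.784
vertex -3.684 -1.871 -2.388
endloop
endfacet
facet normal -0.520 0.826 -0.220
outer loop
vertex -3.101 -1.45 -2.185
vertex -3.684 -1.871 -2.388
vertex -3.947 -1.612 -0.796
endloop
endfacet
facet normal 0.558 -0.429 -0.711
outer loop
vertex -3.684 -1.871 -2.388
vertex -3.173 -2.208 -1.784
vertex -3.881 -2.545 -2.136
endloop
endfacet
facet normal -0.959 0.208 -0.192
outer loop
vertex -3.684 -1.871 -2.388
vertex -3.881 -2.545 -2.136
vertex -3.947 -1.612 -0.796
endloop
endfacet
facet normal 0.558 -0.429 -0.711
outer loop
vertex -3.881 -2.545 -2.136
vertex -3.173 -2.208 -1.784
vertex -3.545 -2.965 -1.619
endloop
endfacet
facet normal -0.881 -0.408 0.241
outer loop
vertex -3.881 -2.545 -2.136
vertex -3.545 -2.965 -1.619
vertex -3.947 -1.612 -0.796
endloop
endfacet
facet normal 0.557 -0.429 -0.711
outer loop
vertex -3.545 -2.965 -1.619
vertex -3.173 -2.208 -1.784
vertex -2.928 -2.815 -1.226
endloop
endfacet
facet normal -0.344 -0.560 0.754
outer loop
vertex -3.545 -2.965 -1.619
vertex -2.928 -2.815 -1.226
vertex -3.947 -1.612 -0.796
endloop
endfacet
facet normal 0.558 -0.428 -0.711
outer loop
vertex -2.928 -2.815 -1.226
vertex -3.173 -2.208 -1.784
vertex -2.496 -2.208 -1.253
endloop
endfacet
facet normal 0.247 -0.133 0.960
outer loop
vertex -2.928 -2.815 -1.226
vertex -2.496 -2.208 -1.253
vertex -3.947 -1.612 -0.796
endloop
endfacet
facet normal -0.849 -0.206 -0.487
outer loop
vertex 0.036 -3.967 -2.667
vertex -0.521 -2.949 -2.128
vertex 0.589 -2.919 -4.075
endloop
endfacet
facet normal 0.435 -0.796 -0.421
outer loop
vertex 1.361 -2.731 -3.632
vertex 0.036 -3.967 -2.667
vertex 0.589 -2.919 -4.075
endloop
endfacet
facet normal -0.849 -0.206 -0.487
outer loop
vertex 0.589 -2.919 -4.075
vertex -0.521 -2.949 -2.128
vertex 0.032 -1.901 -3.536
endloop
endfacet
facet normal 0.300 0.569 -0.765
outer loop
vertex 0.032 -1.901 -3.536
vertex 1.361 -2.731 -3.632
vertex 0.589 -2.919 -4.075
endloop
endfacet
facet normal -0.300 -0.569 0.765
outer loop
vertex 0.036 -3.967 -2.667
vertex 0.251 -2.761 -1.685
vertex -0.521 -2.949 -2.128
endloop
endfacet
facet normal 0.435 -0.796 -0.421
outer loop
vertex 0.808 -3.779 -2.224
vertex 0.036 -3.967 -2.667
vertex 1.361 -2.731 -3.632
endloop
endfacet
facet normal -0.300 -0.569 0.765
outer loop
vertex 0.808 -3.779 -2.224
vertex 0.251 -2.761 -1.685
vertex 0.036 -3.967 -2.667
endloop
endfacet
facet normal -0.435 0.796 0.421
outer loop
vertex -0.521 -2.949 -2.128
vertex 0.251 -2.761 -1.685
vertex 0.032 -1.901 -3.536
endloop
endfacet
facet normal 0.300 0.569 -0.765
outer loop
vertex 0.804 -1.713 -3.093
vertex 1.361 -2.731 -3.632
vertex 0.032 -1.901 -3.536
endloop
endfacet
facet normal -0.435 0.796 0.421
outer loop
vertex 0.032 -1.901 -3.536
vertex 0.251 -2.761 -1.685
vertex 0.804 -1.713 -3.093
endloop
endfacet
facet normal 0.849 0.206 0.487
outer loop
vertex 0.804 -1.713 -3.093
vertex 0.808 -3.779 -2.224
vertex 1.361 -2.731 -3.632
endloop
endfacet
facet normal 0.849 0.206 0.487
outer loop
vertex 0.251 -2.761 -1.685
vertex 0.808 -3.779 -2.224
vertex 0.804 -1.713 -3.093
endloop
endfacet

endsolid


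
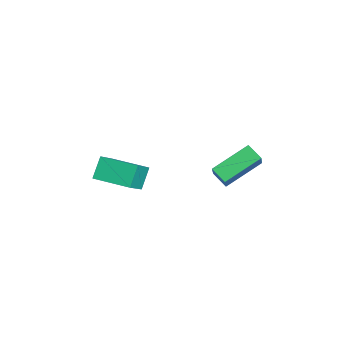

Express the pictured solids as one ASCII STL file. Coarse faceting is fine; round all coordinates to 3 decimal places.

solid 
facet normal -0.633 0.396 -0.665
outer loop
vertex -2.284 -1.341 0.948
vertex -1.357 0.009 0.868
vertex -1.698 -1.793 0.121
endloop
endfacet
facet normal -0.566 -0.823 0.049
outer loop
vertex -0.583 -2.489 1.292
vertex -2.284 -1.341 0.948
vertex -1.698 -1.793 0.121
endloop
endfacet
facet normal -0.633 0.396 -0.665
outer loop
vertex -1.698 -1.793 0.121
vertex -1.357 0.009 0.868
vertex -0.77 -0.443 0.041
endloop
endfacet
facet normal 0.528 -0.407 -0.745
outer loop
vertex -0.77 -0.443 0.041
vertex -0.583 -2.489 1.292
vertex -1.698 -1.793 0.121
endloop
endfacet
facet normal -0.528 0.407 0.745
outer loop
vertex -2.284 -1.341 0.948
vertex -0.242 -0.687 2.039
vertex -1.357 0.009 0.868
endloop
endfacet
facet normal -0.565 -0.823 0.049
outer loop
vertex -1.17 -2.037 2.119
vertex -2.284 -1.341 0.948
vertex -0.583 -2.489 1.292
endloop
endfacet
facet normal -0.528 0.407 0.745
outer loop
vertex -1.17 -2.037 2.119
vertex -0.242 -0.687 2.039
vertex -2.284 -1.341 0.948
endloop
endfacet
facet normal 0.565 0.823 -0.049
outer loop
vertex -1.357 0.009 0.868
vertex -0.242 -0.687 2.039
vertex -0.77 -0.443 0.041
endloop
endfacet
facet normal 0.529 -0.407 -0.745
outer loop
vertex 0.344 -1.139 1.212
vertex -0.583 -2.489 1.292
vertex -0.77 -0.443 0.041
endloop
endfacet
facet normal 0.566 0.823 -0.049
outer loop
vertex -0.77 -0.443 0.041
vertex -0.242 -0.687 2.039
vertex 0.344 -1.139 1.212
endloop
endfacet
facet normal 0.633 -0.395 0.665
outer loop
vertex 0.344 -1.139 1.212
vertex -1.17 -2.037 2.119
vertex -0.583 -2.489 1.292
endloop
endfacet
facet normal 0.633 -0.396 0.665
outer loop
vertex -0.242 -0.687 2.039
vertex -1.17 -2.037 2.119
vertex 0.344 -1.139 1.212
endloop
endfacet
facet normal -0.606 0.198 -0.771
outer loop
vertex 0.258 2.3 1.379
vertex -0.225 3.91 2.173
vertex 0.875 2.676 0.991
endloop
endfacet
facet normal 0.260 -0.866 -0.427
outer loop
vertex 1.625 2.43 1.947
vertex 0.258 2.3 1.379
vertex 0.875 2.676 0.991
endloop
endfacet
facet normal -0.606 0.198 -0.771
outer loop
vertex 0.875 2.676 0.991
vertex -0.225 3.91 2.173
vertex 0.391 4.287 1.786
endloop
endfacet
facet normal 0.752 0.459 -0.472
outer loop
vertex 0.391 4.287 1.786
vertex 1.625 2.43 1.947
vertex 0.875 2.676 0.991
endloop
endfacet
facet normal -0.753 -0.459 0.472
outer loop
vertex 0.258 2.3 1.379
vertex 0.525 3.664 3.129
vertex -0.225 3.91 2.173
endloop
endfacet
facet normal 0.260 -0.865 -0.428
outer loop
vertex 1.009 2.053 2.334
vertex 0.258 2.3 1.379
vertex 1.625 2.43 1.947
endloop
endfacet
facet normal -0.752 -0.459 0.473
outer loop
vertex 1.009 2.053 2.334
vertex 0.525 3.664 3.129
vertex 0.258 2.3 1.379
endloop
endfacet
facet normal -0.261 0.865 0.428
outer loop
vertex -0.225 3.91 2.173
vertex 0.525 3.664 3.129
vertex 0.391 4.287 1.786
endloop
endfacet
facet normal 0.752 0.459 -0.473
outer loop
vertex 1.142 4.04 2.741
vertex 1.625 2.43 1.947
vertex 0.391 4.287 1.786
endloop
endfacet
facet normal -0.259 0.866 0.428
outer loop
vertex 0.391 4.287 1.786
vertex 0.525 3.664 3.129
vertex 1.142 4.04 2.741
endloop
endfacet
facet normal 0.606 -0.198 0.771
outer loop
vertex 1.142 4.04 2.741
vertex 1.009 2.053 2.334
vertex 1.625 2.43 1.947
endloop
endfacet
facet normal 0.606 -0.198 0.771
outer loop
vertex 0.525 3.664 3.129
vertex 1.009 2.053 2.334
vertex 1.142 4.04 2.741
endloop
endfacet

endsolid


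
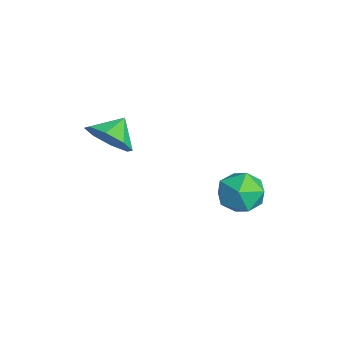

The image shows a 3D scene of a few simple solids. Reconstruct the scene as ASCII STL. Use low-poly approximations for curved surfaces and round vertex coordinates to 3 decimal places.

solid 
facet normal -0.635 0.452 0.627
outer loop
vertex 0.078 3.864 -1.424
vertex -0.437 2.924 -1.268
vertex 0.391 3.2 -0.628
endloop
endfacet
facet normal 0.004 0.769 0.640
outer loop
vertex 0.078 3.864 -1.424
vertex 0.391 3.2 -0.628
vertex 1.132 3.703 -1.237
endloop
endfacet
facet normal 0.155 0.988 -0.023
outer loop
vertex 0.078 3.864 -1.424
vertex 1.132 3.703 -1.237
vertex 0.761 3.738 -2.254
endloop
endfacet
facet normal -0.391 0.806 -0.444
outer loop
vertex 0.078 3.864 -1.424
vertex 0.761 3.738 -2.254
vertex -0.209 3.257 -2.273
endloop
endfacet
facet normal -0.879 0.475 -0.042
outer loop
vertex 0.078 3.864 -1.424
vertex -0.209 3.257 -2.273
vertex -0.437 2.924 -1.268
endloop
endfacet
facet normal 0.490 0.279 0.826
outer loop
vertex 1.132 3.703 -1.237
vertex 0.391 3.2 -0.628
vertex 1.269 2.663 -0.967
endloop
endfacet
facet normal -0.545 -0.234 0.805
outer loop
vertex 0.391 3.2 -0.628
vertex -0.437 2.924 -1.268
vertex 0.299 2.182 -0.986
endloop
endfacet
facet normal -0.940 -0.196 -0.278
outer loop
vertex -0.437 2.924 -1.268
vertex -0.209 3.257 -2.273
vertex -0.072 2.217 -2.003
endloop
endfacet
facet normal -0.150 0.340 -0.928
outer loop
vertex -0.209 3.257 -2.273
vertex 0.761 3.738 -2.254
vertex 0.669 2.72 -2.612
endloop
endfacet
facet normal 0.733 0.634 -0.246
outer loop
vertex 0.761 3.738 -2.254
vertex 1.132 3.703 -1.237
vertex 1.497 2.996 -1.972
endloop
endfacet
facet normal 0.391 -0.806 0.444
outer loop
vertex 0.982 2.056 -1.816
vertex 1.269 2.663 -0.967
vertex 0.299 2.182 -0.986
endloop
endfacet
facet normal -0.155 -0.988 0.023
outer loop
vertex 0.982 2.056 -1.816
vertex 0.299 2.182 -0.986
vertex -0.072 2.217 -2.003
endloop
endfacet
facet normal -0.004 -0.769 -0.640
outer loop
vertex 0.982 2.056 -1.816
vertex -0.072 2.217 -2.003
vertex 0.669 2.72 -2.612
endloop
endfacet
facet normal 0.635 -0.452 -0.627
outer loop
vertex 0.982 2.056 -1.816
vertex 0.669 2.72 -2.612
vertex 1.497 2.996 -1.972
endloop
endfacet
facet normal 0.879 -0.475 0.042
outer loop
vertex 0.982 2.056 -1.816
vertex 1.497 2.996 -1.972
vertex 1.269 2.663 -0.967
endloop
endfacet
facet normal 0.150 -0.340 0.928
outer loop
vertex 0.299 2.182 -0.986
vertex 1.269 2.663 -0.967
vertex 0.391 3.2 -0.628
endloop
endfacet
facet normal -0.733 -0.634 0.246
outer loop
vertex -0.072 2.217 -2.003
vertex 0.299 2.182 -0.986
vertex -0.437 2.924 -1.268
endloop
endfacet
facet normal -0.490 -0.279 -0.826
outer loop
vertex 0.669 2.72 -2.612
vertex -0.072 2.217 -2.003
vertex -0.209 3.257 -2.273
endloop
endfacet
facet normal 0.545 0.234 -0.805
outer loop
vertex 1.497 2.996 -1.972
vertex 0.669 2.72 -2.612
vertex 0.761 3.738 -2.254
endloop
endfacet
facet normal 0.940 0.196 0.278
outer loop
vertex 1.269 2.663 -0.967
vertex 1.497 2.996 -1.972
vertex 1.132 3.703 -1.237
endloop
endfacet
facet normal 0.532 -0.650 -0.543
outer loop
vertex -0.982 -0.909 0.351
vertex -1.661 -1.71 0.644
vertex -1.623 -0.993 -0.176
endloop
endfacet
facet normal -0.069 0.995 -0.074
outer loop
vertex -0.982 -0.909 0.351
vertex -1.623 -0.993 -0.176
vertex -2.299 -0.93 1.296
endloop
endfacet
facet normal 0.532 -0.649 -0.543
outer loop
vertex -1.623 -0.993 -0.176
vertex -1.661 -1.71 0.644
vertex -2.286 -1.497 -0.223
endloop
endfacet
facet normal -0.565 0.771 -0.293
outer loop
vertex -1.623 -0.993 -0.176
vertex -2.286 -1.497 -0.223
vertex -2.299 -0.93 1.296
endloop
endfacet
facet normal 0.533 -0.649 -0.543
outer loop
vertex -2.286 -1.497 -0.223
vertex -1.661 -1.71 0.644
vertex -2.582 -2.126 0.238
endloop
endfacet
facet normal -0.931 0.339 -0.135
outer loop
vertex -2.286 -1.497 -0.223
vertex -2.582 -2.126 0.238
vertex -2.299 -0.93 1.296
endloop
endfacet
facet normal 0.533 -0.649 -0.543
outer loop
vertex -2.582 -2.126 0.238
vertex -1.661 -1.71 0.644
vertex -2.339 -2.511 0.937
endloop
endfacet
facet normal -0.951 -0.045 0.306
outer loop
vertex -2.582 -2.126 0.238
vertex -2.339 -2.511 0.937
vertex -2.299 -0.93 1.296
endloop
endfacet
facet normal 0.533 -0.649 -0.542
outer loop
vertex -2.339 -2.511 0.937
vertex -1.661 -1.71 0.644
vertex -1.698 -2.426 1.465
endloop
endfacet
facet normal -0.615 -0.160 0.772
outer loop
vertex -2.339 -2.511 0.937
vertex -1.698 -2.426 1.465
vertex -2.299 -0.93 1.296
endloop
endfacet
facet normal 0.532 -0.650 -0.543
outer loop
vertex -1.698 -2.426 1.465
vertex -1.661 -1.71 0.644
vertex -1.035 -1.922 1.511
endloop
endfacet
facet normal -0.118 0.065 0.991
outer loop
vertex -1.698 -2.426 1.465
vertex -1.035 -1.922 1.511
vertex -2.299 -0.93 1.296
endloop
endfacet
facet normal 0.533 -0.649 -0.543
outer loop
vertex -1.035 -1.922 1.511
vertex -1.661 -1.71 0.644
vertex -0.739 -1.293 1.05
endloop
endfacet
facet normal 0.247 0.495 0.833
outer loop
vertex -1.035 -1.922 1.511
vertex -0.739 -1.293 1.05
vertex -2.299 -0.93 1.296
endloop
endfacet
facet normal 0.533 -0.650 -0.542
outer loop
vertex -0.739 -1.293 1.05
vertex -1.661 -1.71 0.644
vertex -0.982 -0.909 0.351
endloop
endfacet
facet normal 0.267 0.881 0.391
outer loop
vertex -0.739 -1.293 1.05
vertex -0.982 -0.909 0.351
vertex -2.299 -0.93 1.296
endloop
endfacet

endsolid


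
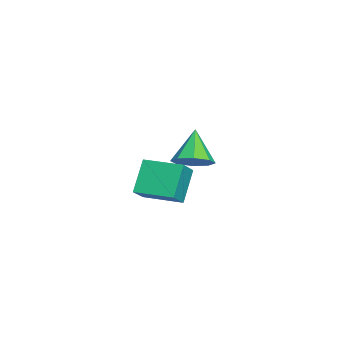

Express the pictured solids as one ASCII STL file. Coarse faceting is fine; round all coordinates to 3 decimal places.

solid 
facet normal -0.807 0.249 -0.536
outer loop
vertex 1.698 -4.333 3.916
vertex 2.247 -2.661 3.865
vertex 2.577 -4.666 2.439
endloop
endfacet
facet normal -0.312 -0.950 0.029
outer loop
vertex 3.593 -4.979 3.115
vertex 1.698 -4.333 3.916
vertex 2.577 -4.666 2.439
endloop
endfacet
facet normal -0.806 0.249 -0.536
outer loop
vertex 2.577 -4.666 2.439
vertex 2.247 -2.661 3.865
vertex 3.126 -2.994 2.389
endloop
endfacet
facet normal 0.503 -0.190 -0.843
outer loop
vertex 3.126 -2.994 2.389
vertex 3.593 -4.979 3.115
vertex 2.577 -4.666 2.439
endloop
endfacet
facet normal -0.502 0.191 0.843
outer loop
vertex 1.698 -4.333 3.916
vertex 3.263 -2.974 4.541
vertex 2.247 -2.661 3.865
endloop
endfacet
facet normal -0.312 -0.950 0.029
outer loop
vertex 2.714 -4.646 4.591
vertex 1.698 -4.333 3.916
vertex 3.593 -4.979 3.115
endloop
endfacet
facet normal -0.502 0.190 0.844
outer loop
vertex 2.714 -4.646 4.591
vertex 3.263 -2.974 4.541
vertex 1.698 -4.333 3.916
endloop
endfacet
facet normal 0.312 0.950 -0.029
outer loop
vertex 2.247 -2.661 3.865
vertex 3.263 -2.974 4.541
vertex 3.126 -2.994 2.389
endloop
endfacet
facet normal 0.502 -0.191 -0.844
outer loop
vertex 4.142 -3.307 3.064
vertex 3.593 -4.979 3.115
vertex 3.126 -2.994 2.389
endloop
endfacet
facet normal 0.312 0.950 -0.029
outer loop
vertex 3.126 -2.994 2.389
vertex 3.263 -2.974 4.541
vertex 4.142 -3.307 3.064
endloop
endfacet
facet normal 0.807 -0.248 0.536
outer loop
vertex 4.142 -3.307 3.064
vertex 2.714 -4.646 4.591
vertex 3.593 -4.979 3.115
endloop
endfacet
facet normal 0.807 -0.249 0.536
outer loop
vertex 3.263 -2.974 4.541
vertex 2.714 -4.646 4.591
vertex 4.142 -3.307 3.064
endloop
endfacet
facet normal 0.552 -0.022 -0.834
outer loop
vertex -0.954 -2.826 3.339
vertex -1.761 -2.91 2.807
vertex -1.232 -2.168 3.138
endloop
endfacet
facet normal 0.435 0.426 0.794
outer loop
vertex -0.954 -2.826 3.339
vertex -1.232 -2.168 3.138
vertex -2.799 -2.87 4.373
endloop
endfacet
facet normal 0.552 -0.022 -0.833
outer loop
vertex -1.232 -2.168 3.138
vertex -1.761 -2.91 2.807
vertex -1.819 -1.944 2.743
endloop
endfacet
facet normal -0.000 0.870 0.494
outer loop
vertex -1.232 -2.168 3.138
vertex -1.819 -1.944 2.743
vertex -2.799 -2.87 4.373
endloop
endfacet
facet normal 0.553 -0.022 -0.833
outer loop
vertex -1.819 -1.944 2.743
vertex -1.761 -2.91 2.807
vertex -2.372 -2.287 2.385
endloop
endfacet
facet normal -0.576 0.810 0.114
outer loop
vertex -1.819 -1.944 2.743
vertex -2.372 -2.287 2.385
vertex -2.799 -2.87 4.373
endloop
endfacet
facet normal 0.553 -0.022 -0.833
outer loop
vertex -2.372 -2.287 2.385
vertex -1.761 -2.91 2.807
vertex -2.567 -2.995 2.274
endloop
endfacet
facet normal -0.952 0.281 -0.122
outer loop
vertex -2.372 -2.287 2.385
vertex -2.567 -2.995 2.274
vertex -2.799 -2.87 4.373
endloop
endfacet
facet normal 0.553 -0.022 -0.833
outer loop
vertex -2.567 -2.995 2.274
vertex -1.761 -2.91 2.807
vertex -2.29 -3.653 2.475
endloop
endfacet
facet normal -0.910 -0.407 -0.076
outer loop
vertex -2.567 -2.995 2.274
vertex -2.29 -3.653 2.475
vertex -2.799 -2.87 4.373
endloop
endfacet
facet normal 0.553 -0.021 -0.833
outer loop
vertex -2.29 -3.653 2.475
vertex -1.761 -2.91 2.807
vertex -1.702 -3.877 2.871
endloop
endfacet
facet normal -0.475 -0.851 0.224
outer loop
vertex -2.29 -3.653 2.475
vertex -1.702 -3.877 2.871
vertex -2.799 -2.87 4.373
endloop
endfacet
facet normal 0.552 -0.022 -0.834
outer loop
vertex -1.702 -3.877 2.871
vertex -1.761 -2.91 2.807
vertex -1.149 -3.534 3.228
endloop
endfacet
facet normal 0.101 -0.791 0.604
outer loop
vertex -1.702 -3.877 2.871
vertex -1.149 -3.534 3.228
vertex -2.799 -2.87 4.373
endloop
endfacet
facet normal 0.552 -0.021 -0.834
outer loop
vertex -1.149 -3.534 3.228
vertex -1.761 -2.91 2.807
vertex -0.954 -2.826 3.339
endloop
endfacet
facet normal 0.476 -0.263 0.839
outer loop
vertex -1.149 -3.534 3.228
vertex -0.954 -2.826 3.339
vertex -2.799 -2.87 4.373
endloop
endfacet

endsolid


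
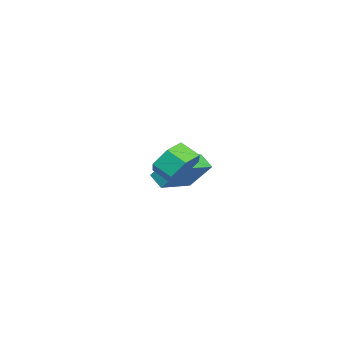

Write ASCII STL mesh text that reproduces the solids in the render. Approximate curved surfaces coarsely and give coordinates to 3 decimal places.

solid 
facet normal -0.465 -0.652 0.599
outer loop
vertex -1.948 0.184 -2.383
vertex -3.693 1.043 -2.802
vertex -2.15 -0.856 -3.673
endloop
endfacet
facet normal 0.877 -0.432 0.211
outer loop
vertex -1.727 -0.263 -4.218
vertex -1.948 0.184 -2.383
vertex -2.15 -0.856 -3.673
endloop
endfacet
facet normal -0.465 -0.652 0.599
outer loop
vertex -2.15 -0.856 -3.673
vertex -3.693 1.043 -2.802
vertex -3.895 0.002 -4.092
endloop
endfacet
facet normal -0.121 -0.623 -0.772
outer loop
vertex -3.895 0.002 -4.092
vertex -1.727 -0.263 -4.218
vertex -2.15 -0.856 -3.673
endloop
endfacet
facet normal 0.121 0.623 0.772
outer loop
vertex -1.948 0.184 -2.383
vertex -3.27 1.636 -3.347
vertex -3.693 1.043 -2.802
endloop
endfacet
facet normal 0.877 -0.431 0.211
outer loop
vertex -1.525 0.778 -2.928
vertex -1.948 0.184 -2.383
vertex -1.727 -0.263 -4.218
endloop
endfacet
facet normal 0.121 0.623 0.773
outer loop
vertex -1.525 0.778 -2.928
vertex -3.27 1.636 -3.347
vertex -1.948 0.184 -2.383
endloop
endfacet
facet normal -0.877 0.432 -0.211
outer loop
vertex -3.693 1.043 -2.802
vertex -3.27 1.636 -3.347
vertex -3.895 0.002 -4.092
endloop
endfacet
facet normal -0.121 -0.623 -0.773
outer loop
vertex -3.472 0.596 -4.637
vertex -1.727 -0.263 -4.218
vertex -3.895 0.002 -4.092
endloop
endfacet
facet normal -0.877 0.432 -0.211
outer loop
vertex -3.895 0.002 -4.092
vertex -3.27 1.636 -3.347
vertex -3.472 0.596 -4.637
endloop
endfacet
facet normal 0.465 0.652 -0.599
outer loop
vertex -3.472 0.596 -4.637
vertex -1.525 0.778 -2.928
vertex -1.727 -0.263 -4.218
endloop
endfacet
facet normal 0.465 0.652 -0.599
outer loop
vertex -3.27 1.636 -3.347
vertex -1.525 0.778 -2.928
vertex -3.472 0.596 -4.637
endloop
endfacet
facet normal 0.235 0.809 -0.538
outer loop
vertex 3.001 1.975 -0.93
vertex 2.28 1.783 -1.534
vertex 2.128 2.338 -0.766
endloop
endfacet
facet normal 0.342 0.449 0.825
outer loop
vertex 3.001 1.975 -0.93
vertex 2.128 2.338 -0.766
vertex 2.761 1.149 -0.381
endloop
endfacet
facet normal 0.341 0.449 0.826
outer loop
vertex 2.761 1.149 -0.381
vertex 2.128 2.338 -0.766
vertex 1.887 1.512 -0.217
endloop
endfacet
facet normal -0.235 -0.810 0.538
outer loop
vertex 2.761 1.149 -0.381
vertex 1.887 1.512 -0.217
vertex 2.04 0.957 -0.986
endloop
endfacet
facet normal 0.235 0.809 -0.538
outer loop
vertex 2.128 2.338 -0.766
vertex 2.28 1.783 -1.534
vertex 1.407 2.146 -1.37
endloop
endfacet
facet normal -0.617 0.553 0.561
outer loop
vertex 2.128 2.338 -0.766
vertex 1.407 2.146 -1.37
vertex 1.887 1.512 -0.217
endloop
endfacet
facet normal -0.617 0.553 0.561
outer loop
vertex 1.887 1.512 -0.217
vertex 1.407 2.146 -1.37
vertex 1.166 1.321 -0.822
endloop
endfacet
facet normal -0.236 -0.810 0.537
outer loop
vertex 1.887 1.512 -0.217
vertex 1.166 1.321 -0.822
vertex 2.04 0.957 -0.986
endloop
endfacet
facet normal 0.236 0.810 -0.538
outer loop
vertex 1.407 2.146 -1.37
vertex 2.28 1.783 -1.534
vertex 1.559 1.591 -2.139
endloop
endfacet
facet normal -0.959 0.104 -0.265
outer loop
vertex 1.407 2.146 -1.37
vertex 1.559 1.591 -2.139
vertex 1.166 1.321 -0.822
endloop
endfacet
facet normal -0.959 0.102 -0.265
outer loop
vertex 1.166 1.321 -0.822
vertex 1.559 1.591 -2.139
vertex 1.319 0.765 -1.59
endloop
endfacet
facet normal -0.236 -0.809 0.539
outer loop
vertex 1.166 1.321 -0.822
vertex 1.319 0.765 -1.59
vertex 2.04 0.957 -0.986
endloop
endfacet
facet normal 0.235 0.810 -0.538
outer loop
vertex 1.559 1.591 -2.139
vertex 2.28 1.783 -1.534
vertex 2.433 1.228 -2.303
endloop
endfacet
facet normal -0.342 -0.449 -0.825
outer loop
vertex 1.559 1.591 -2.139
vertex 2.433 1.228 -2.303
vertex 1.319 0.765 -1.59
endloop
endfacet
facet normal -0.342 -0.449 -0.826
outer loop
vertex 1.319 0.765 -1.59
vertex 2.433 1.228 -2.303
vertex 2.192 0.402 -1.754
endloop
endfacet
facet normal -0.235 -0.809 0.538
outer loop
vertex 1.319 0.765 -1.59
vertex 2.192 0.402 -1.754
vertex 2.04 0.957 -0.986
endloop
endfacet
facet normal 0.236 0.810 -0.537
outer loop
vertex 2.433 1.228 -2.303
vertex 2.28 1.783 -1.534
vertex 3.154 1.419 -1.698
endloop
endfacet
facet normal 0.617 -0.553 -0.561
outer loop
vertex 2.433 1.228 -2.303
vertex 3.154 1.419 -1.698
vertex 2.192 0.402 -1.754
endloop
endfacet
facet normal 0.617 -0.553 -0.561
outer loop
vertex 2.192 0.402 -1.754
vertex 3.154 1.419 -1.698
vertex 2.913 0.594 -1.15
endloop
endfacet
facet normal -0.235 -0.809 0.538
outer loop
vertex 2.192 0.402 -1.754
vertex 2.913 0.594 -1.15
vertex 2.04 0.957 -0.986
endloop
endfacet
facet normal 0.236 0.809 -0.539
outer loop
vertex 3.154 1.419 -1.698
vertex 2.28 1.783 -1.534
vertex 3.001 1.975 -0.93
endloop
endfacet
facet normal 0.958 -0.103 0.266
outer loop
vertex 3.154 1.419 -1.698
vertex 3.001 1.975 -0.93
vertex 2.913 0.594 -1.15
endloop
endfacet
facet normal 0.959 -0.103 0.264
outer loop
vertex 2.913 0.594 -1.15
vertex 3.001 1.975 -0.93
vertex 2.761 1.149 -0.381
endloop
endfacet
facet normal -0.236 -0.810 0.538
outer loop
vertex 2.913 0.594 -1.15
vertex 2.761 1.149 -0.381
vertex 2.04 0.957 -0.986
endloop
endfacet

endsolid
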